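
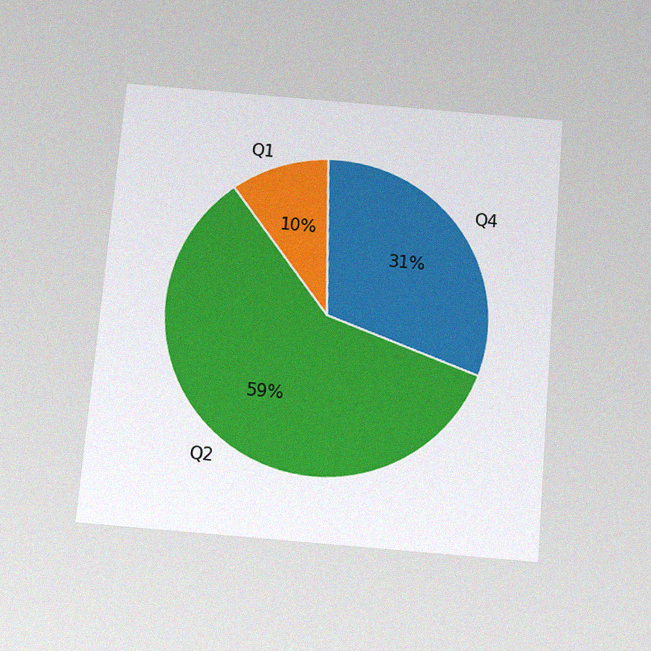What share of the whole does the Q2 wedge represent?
59%

The chart is tilted about 5° clockwise and viewed slightly from below, with some photo noise. The Q2 slice takes up 59% of the pie.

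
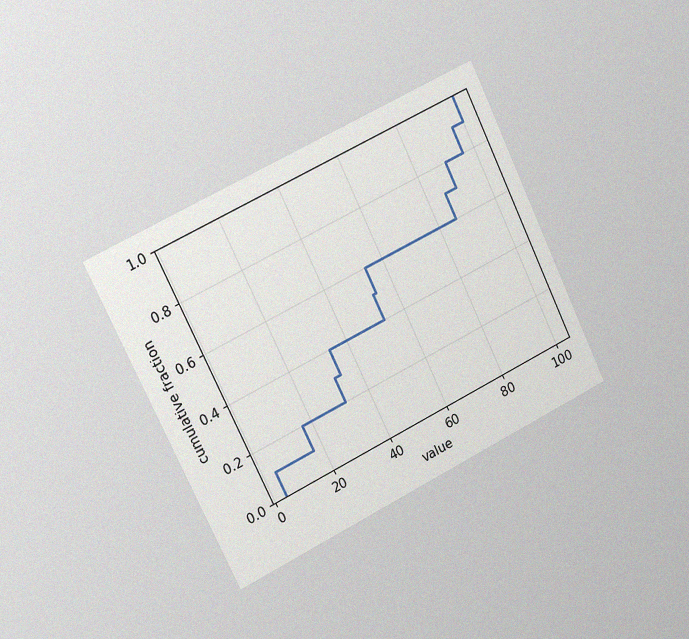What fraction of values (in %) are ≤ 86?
70%

The chart is tilted about 26° counter-clockwise and viewed slightly from the left, with some photo noise. At x=86 the ECDF step is at 70%.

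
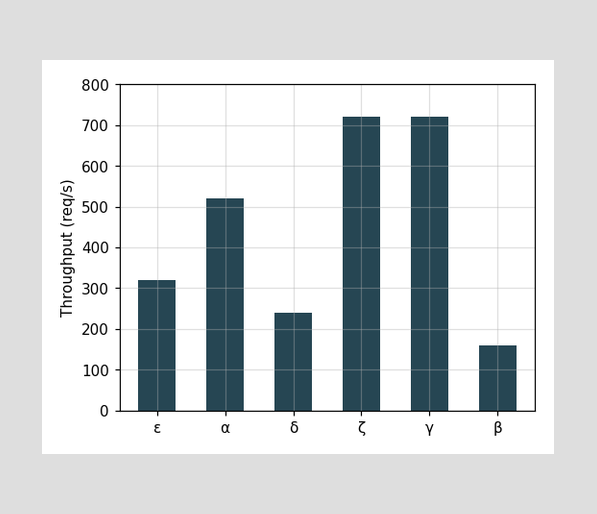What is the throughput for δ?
Reading along the chart's y-axis, the δ bar reaches 240req/s.

240req/s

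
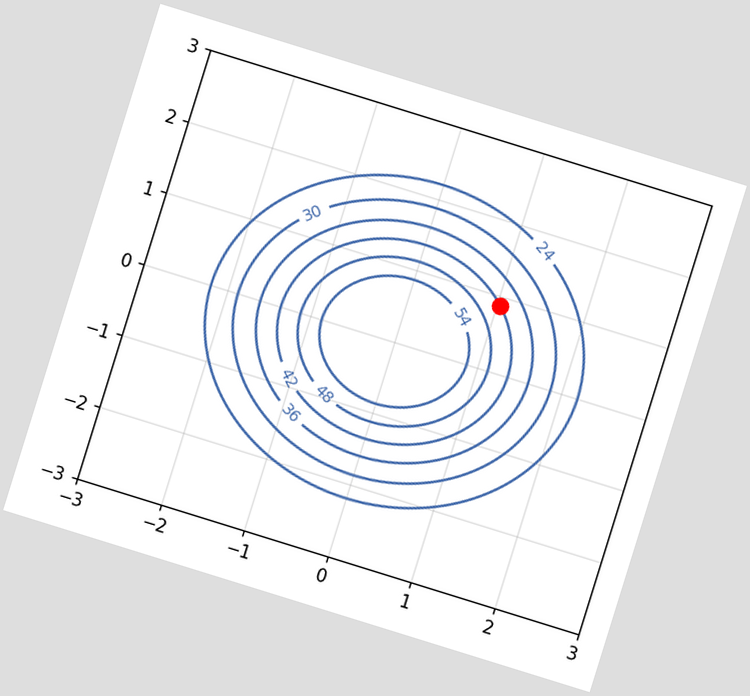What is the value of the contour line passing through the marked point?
42

The chart is tilted about 17° clockwise. The marked point sits on the contour labelled 42.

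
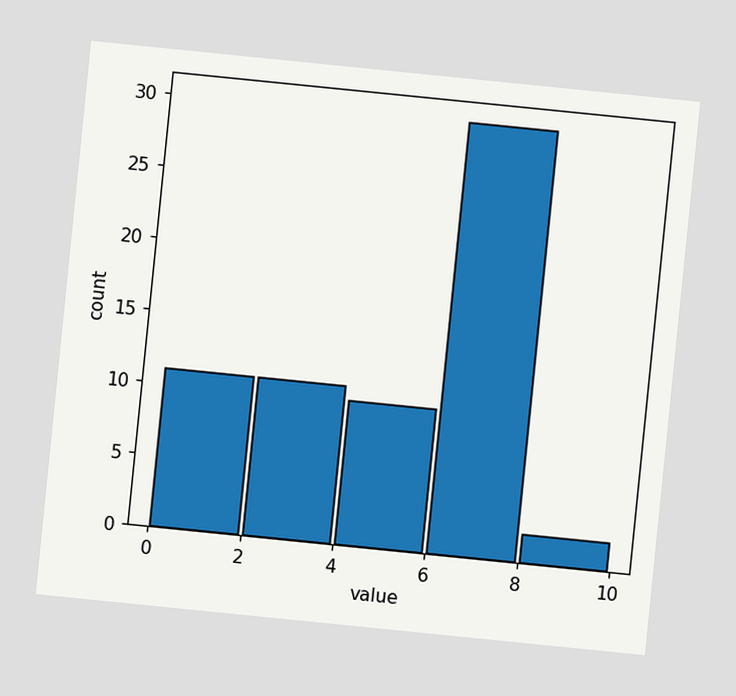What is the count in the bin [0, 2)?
11

The chart is tilted about 6° clockwise. The [0, 2) bin has height 11.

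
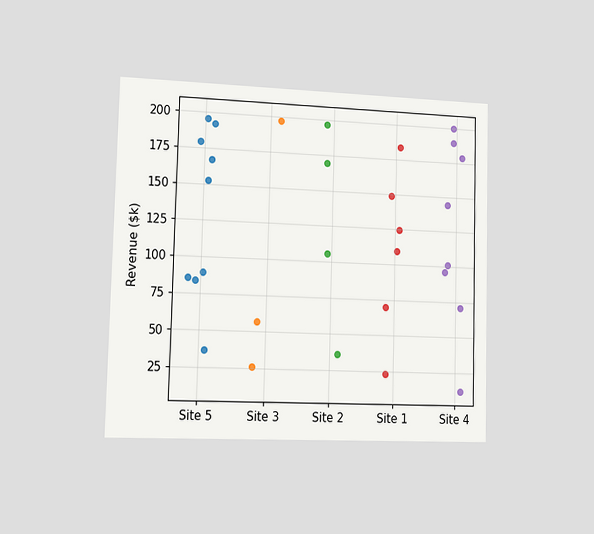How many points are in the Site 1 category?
6

The chart is viewed slightly from the left. Counting the markers in the Site 1 column gives 6.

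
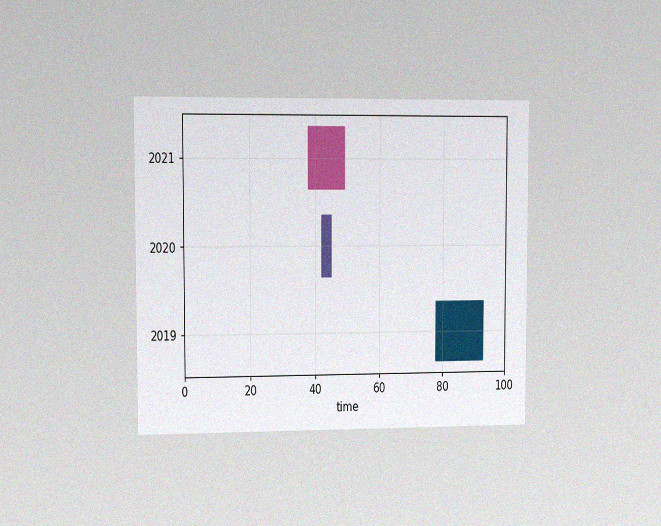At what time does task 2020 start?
42

The chart is viewed slightly from the left, with some photo noise. The 2020 bar begins at t=42.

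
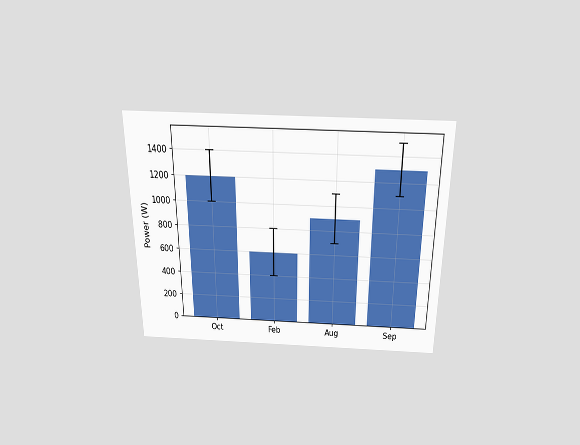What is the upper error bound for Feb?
The chart is viewed slightly from above. The Feb bar's upper whisker reaches 800W.

800W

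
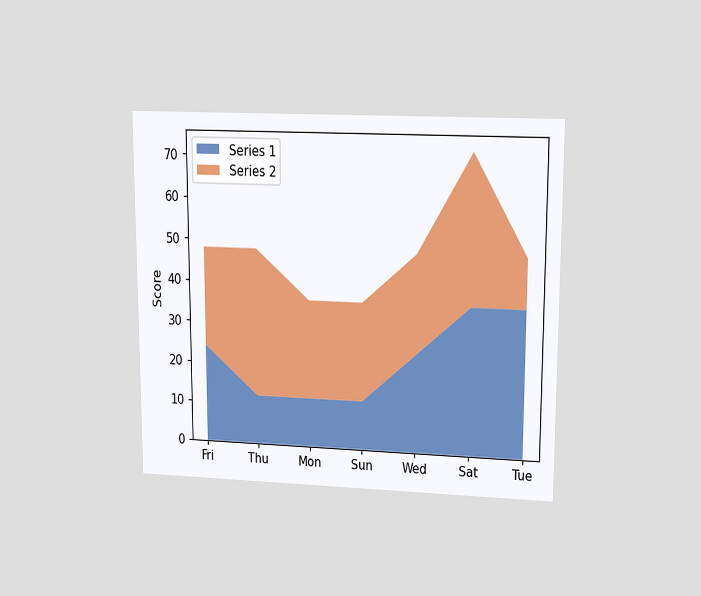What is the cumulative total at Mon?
36

The chart is viewed at a slight angle. The stacked total at Mon reaches 36.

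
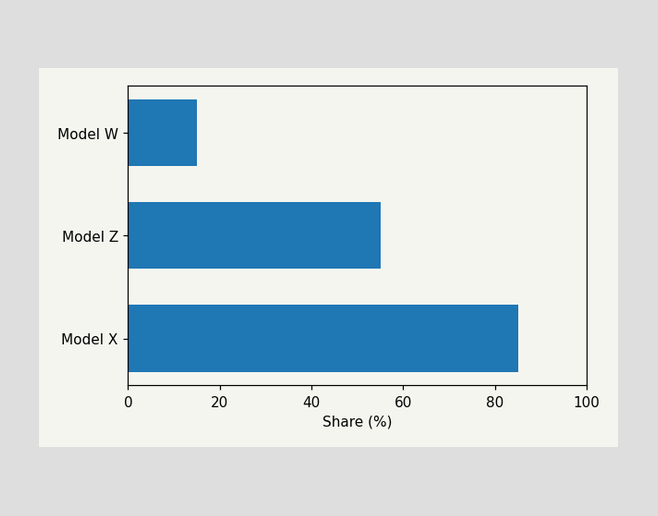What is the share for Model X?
85%

Reading along the chart's x-axis, the Model X bar reaches 85%.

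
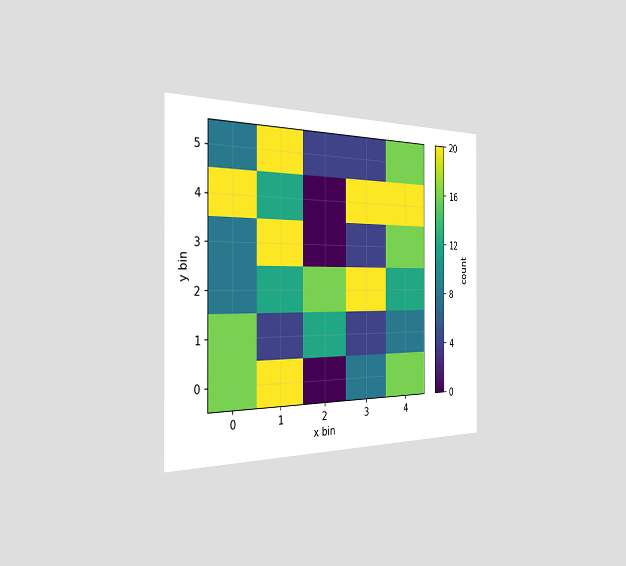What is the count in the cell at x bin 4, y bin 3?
16

The chart is viewed slightly from the left. Matching the cell (4, 3) against the colorbar gives 16.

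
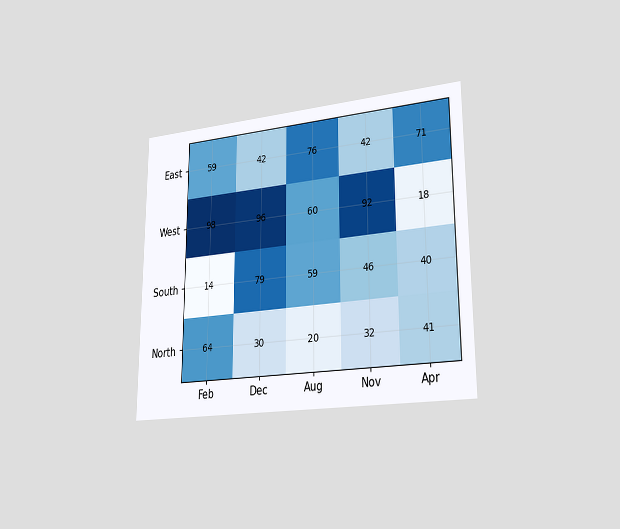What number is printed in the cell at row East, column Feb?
59

The chart is viewed slightly from the right. The (East, Feb) cell reads 59.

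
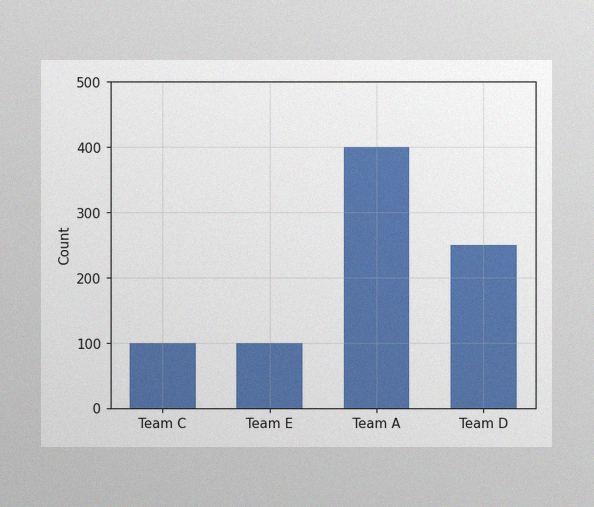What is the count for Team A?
400

The image has some photo noise and uneven lighting. Reading along the chart's y-axis, the Team A bar reaches 400.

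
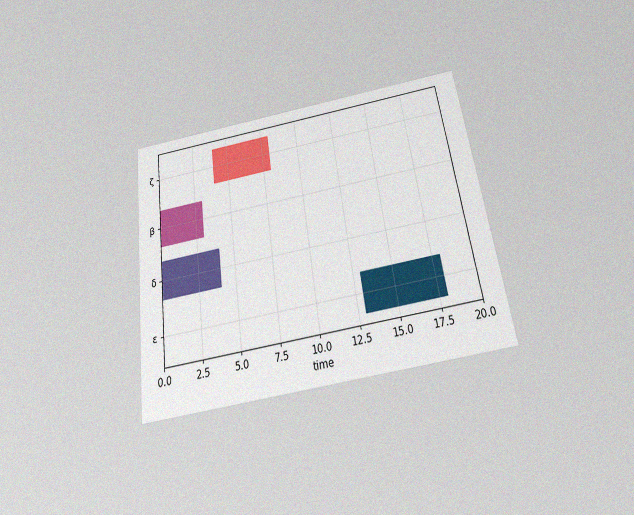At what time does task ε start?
13

The chart is tilted about 8° counter-clockwise and viewed slightly from below, with some photo noise. The ε bar begins at t=13.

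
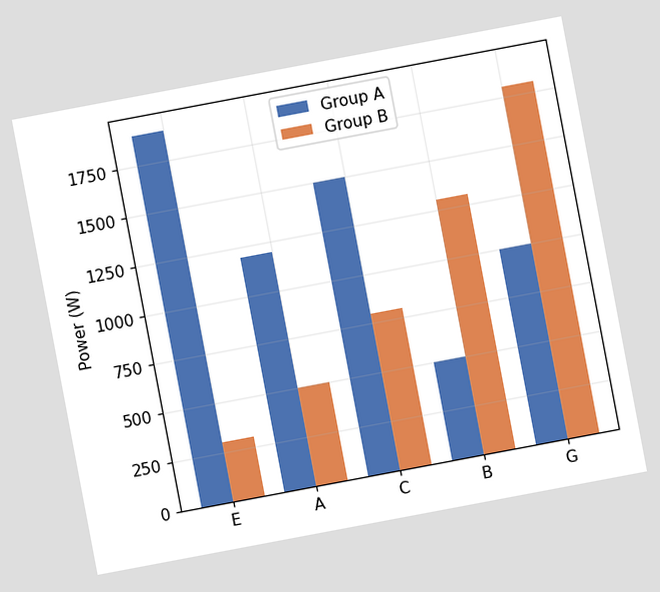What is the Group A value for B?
500W

The chart is tilted about 11° counter-clockwise. The Group A bar at B reaches 500W on the y-axis.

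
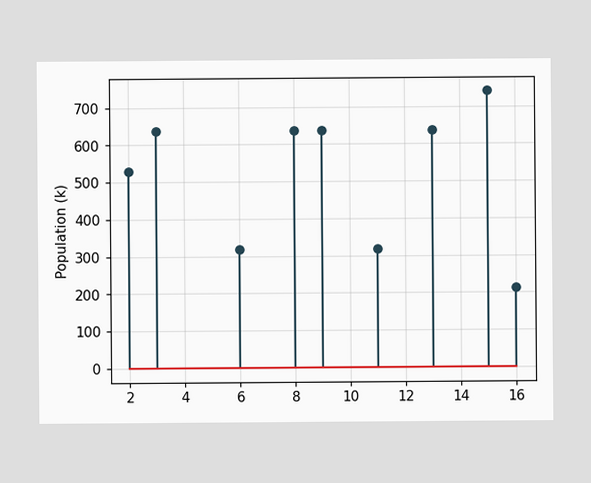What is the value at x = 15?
742k

The stem at x=15 reaches 742k.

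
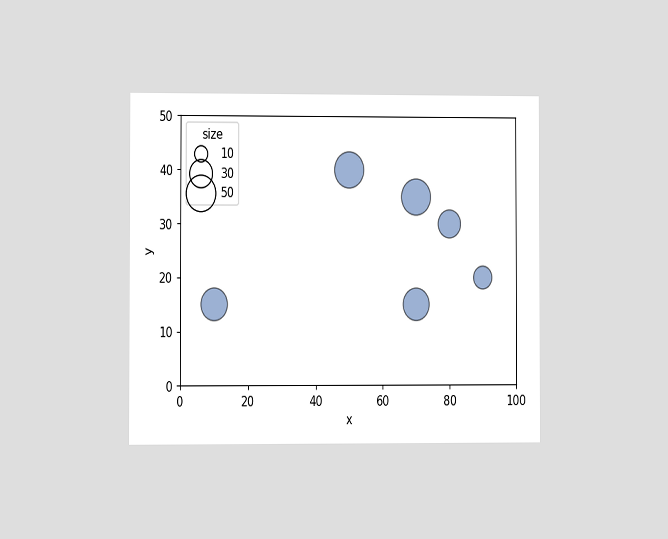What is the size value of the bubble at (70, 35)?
50

The chart is viewed at a slight angle. Matching the bubble at (70, 35) against the size legend gives 50.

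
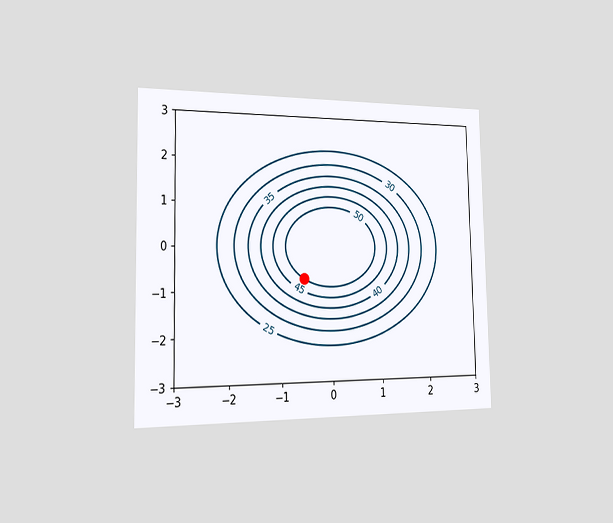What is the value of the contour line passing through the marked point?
The chart is viewed slightly from the left. The marked point sits on the contour labelled 50.

50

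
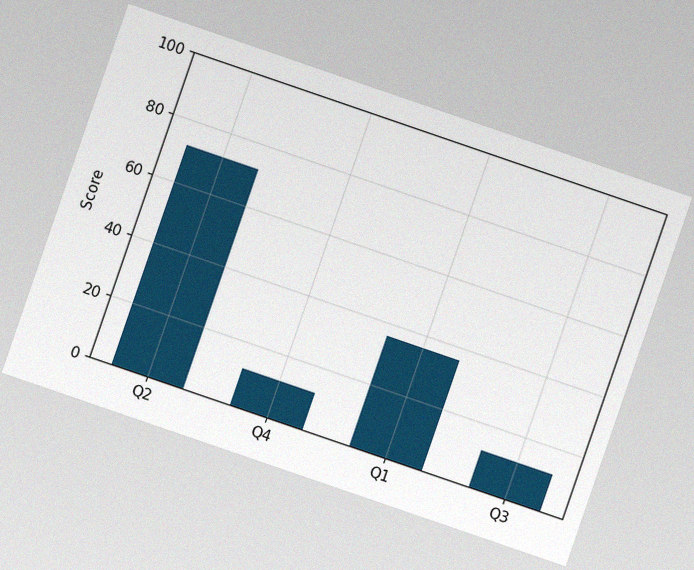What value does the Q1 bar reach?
The chart is tilted about 19° clockwise, with some photo noise. Reading along the chart's y-axis, the Q1 bar reaches 36.

36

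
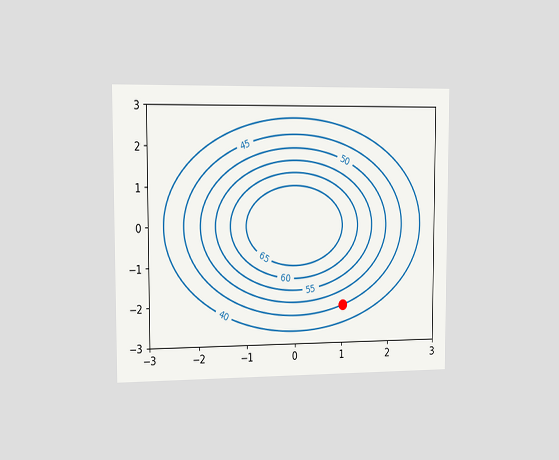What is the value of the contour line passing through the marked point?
The chart is viewed slightly from the left. The marked point sits on the contour labelled 45.

45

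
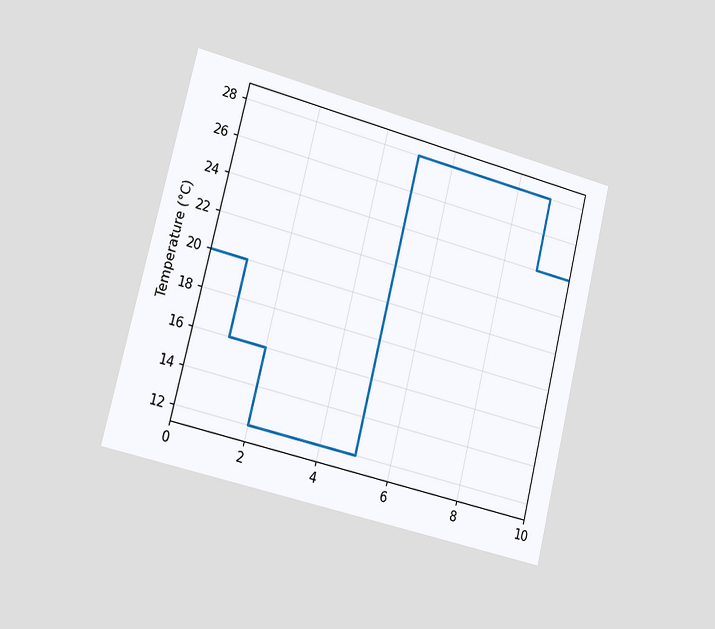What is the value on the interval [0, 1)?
20°C

The chart is tilted about 14° clockwise and viewed slightly from the left. On [0, 1) the step sits at 20°C.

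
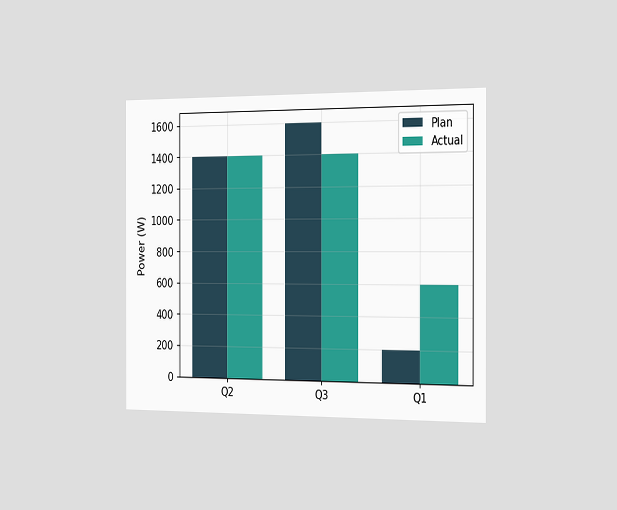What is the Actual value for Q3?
The chart is viewed slightly from the right. The Actual bar at Q3 reaches 1400W on the y-axis.

1400W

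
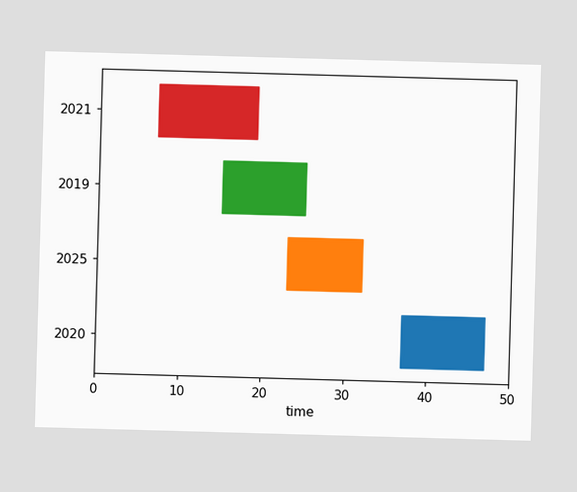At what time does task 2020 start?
37

The 2020 bar begins at t=37.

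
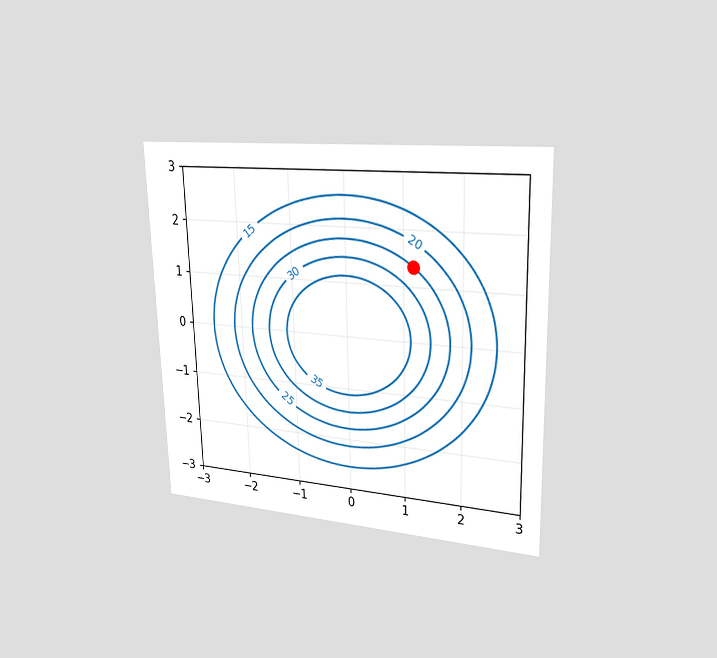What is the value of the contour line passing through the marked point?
The chart is viewed slightly from the right. The marked point sits on the contour labelled 25.

25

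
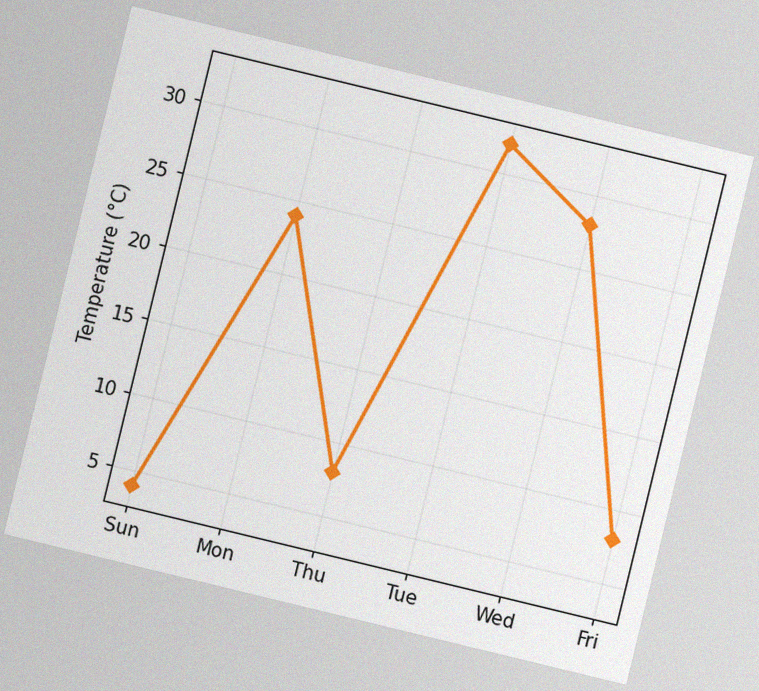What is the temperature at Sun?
The chart is tilted about 14° clockwise, with some photo noise. At Sun, the line is at 4°C.

4°C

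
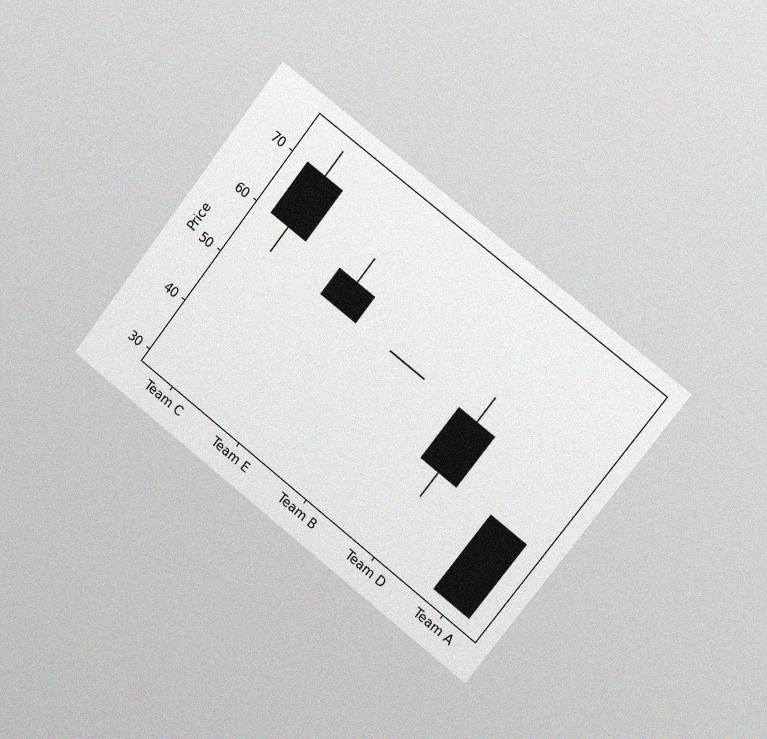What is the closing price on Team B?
55

The chart is tilted about 38° clockwise and viewed slightly from the right, with some photo noise. The Team B candle closes at 55.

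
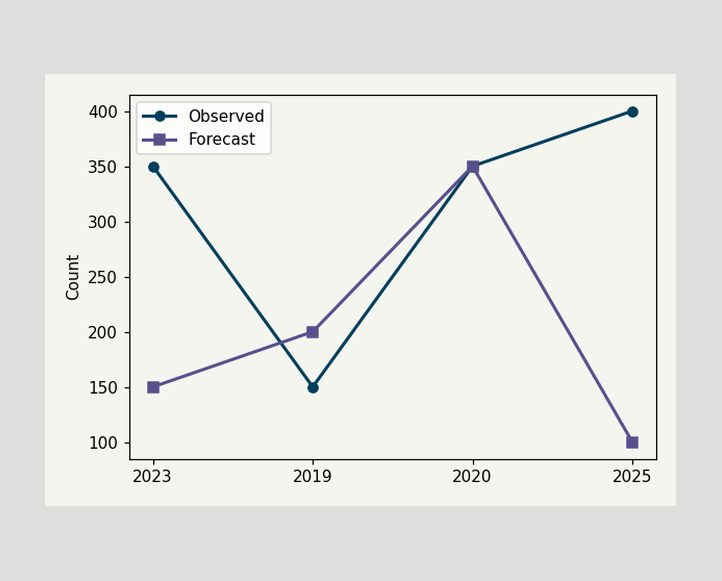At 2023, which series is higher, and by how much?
Observed, by 200

At 2023, Observed sits above the other line by 200.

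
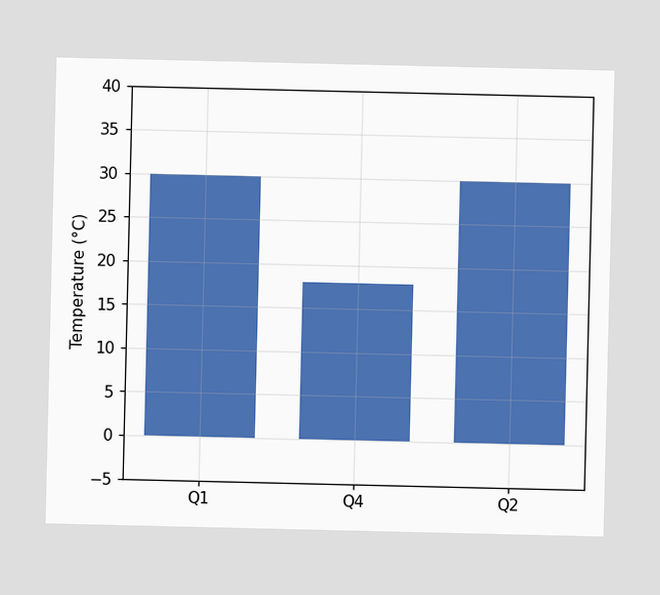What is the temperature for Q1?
Reading along the chart's y-axis, the Q1 bar reaches 30°C.

30°C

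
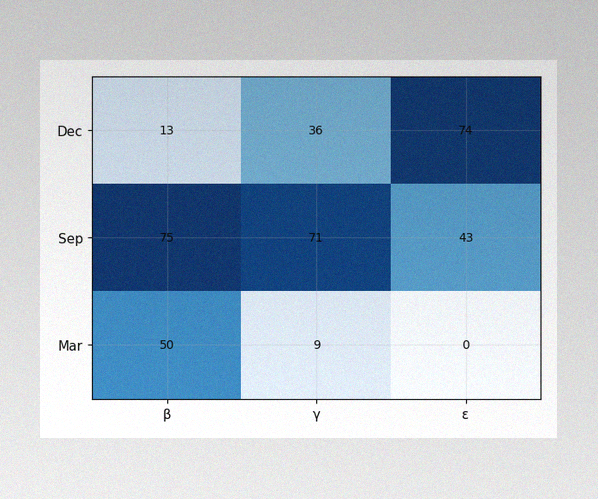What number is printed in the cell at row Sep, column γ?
The image has some photo noise and uneven lighting. The (Sep, γ) cell reads 71.

71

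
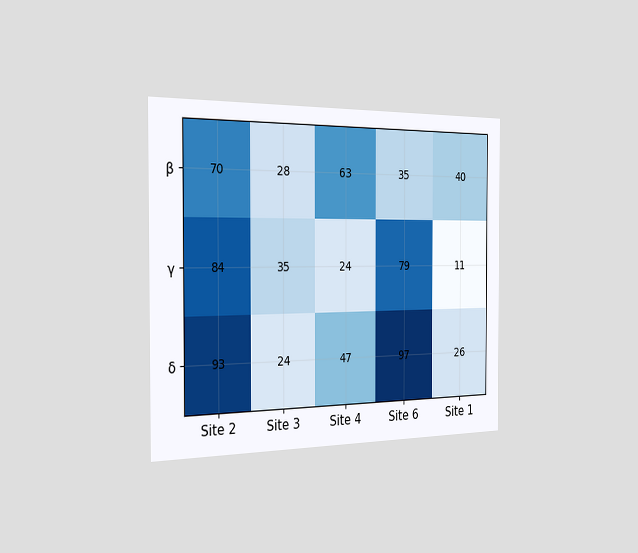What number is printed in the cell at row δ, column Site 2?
93

The chart is viewed slightly from the left. The (δ, Site 2) cell reads 93.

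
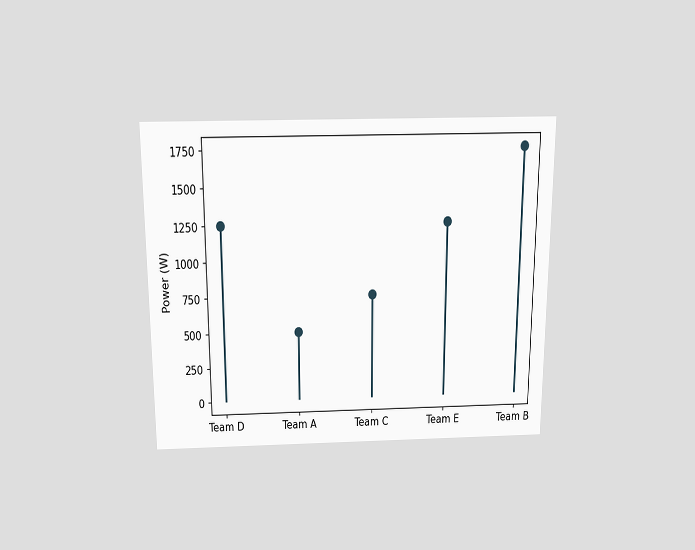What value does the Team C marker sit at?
750W

The chart is viewed slightly from above. The Team C marker sits at 750W.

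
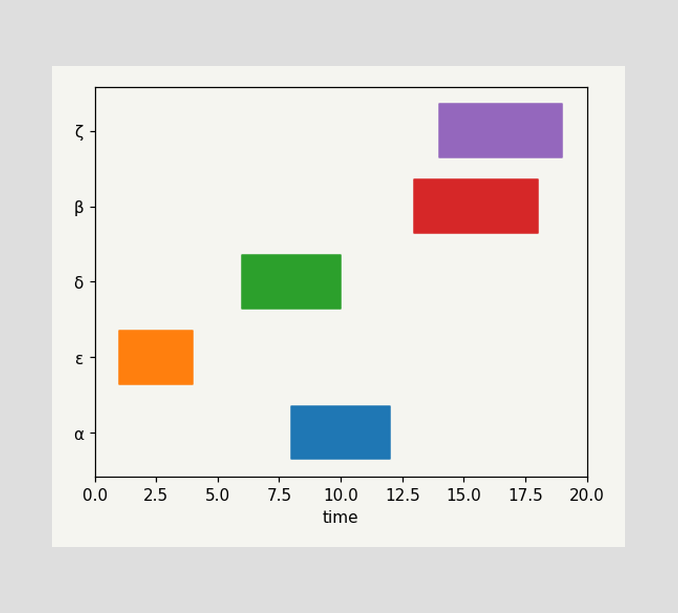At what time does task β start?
The β bar begins at t=13.

13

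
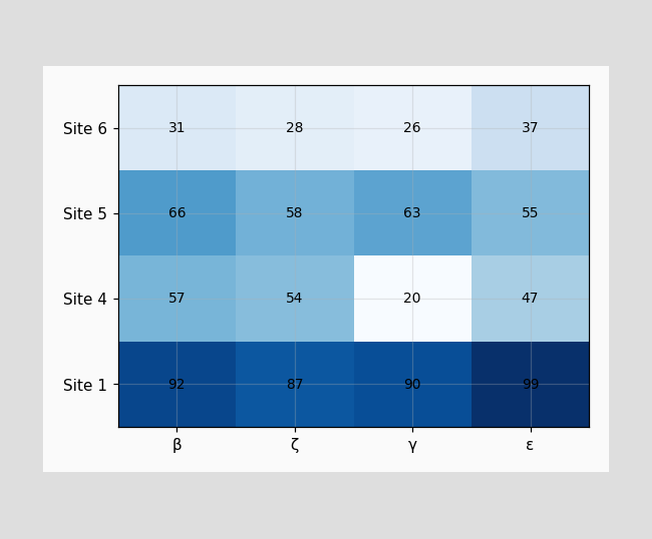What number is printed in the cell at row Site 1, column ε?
The (Site 1, ε) cell reads 99.

99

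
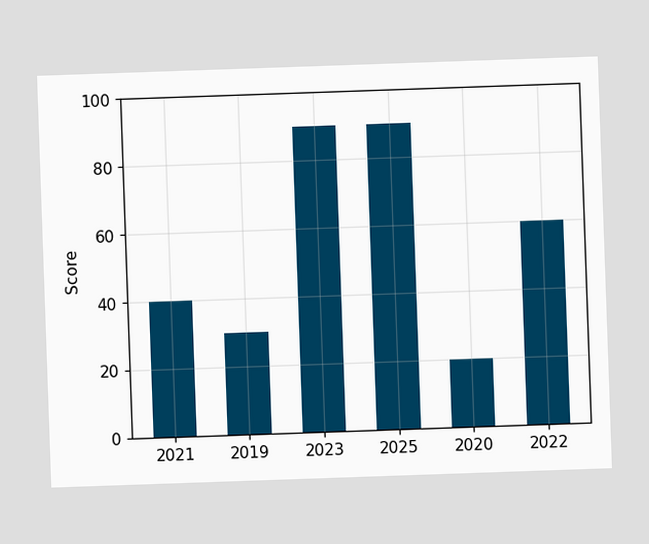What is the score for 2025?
90

Reading along the chart's y-axis, the 2025 bar reaches 90.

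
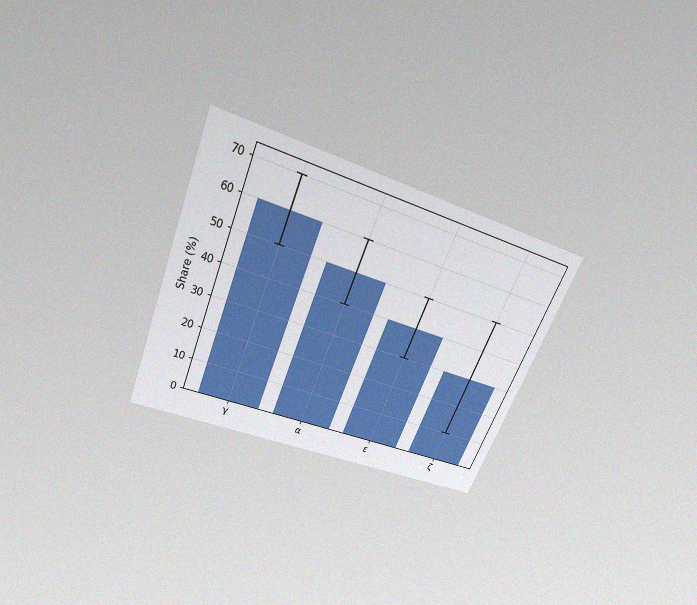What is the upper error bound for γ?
70%

The chart is tilted about 22° clockwise and viewed slightly from above, with some photo noise. The γ bar's upper whisker reaches 70%.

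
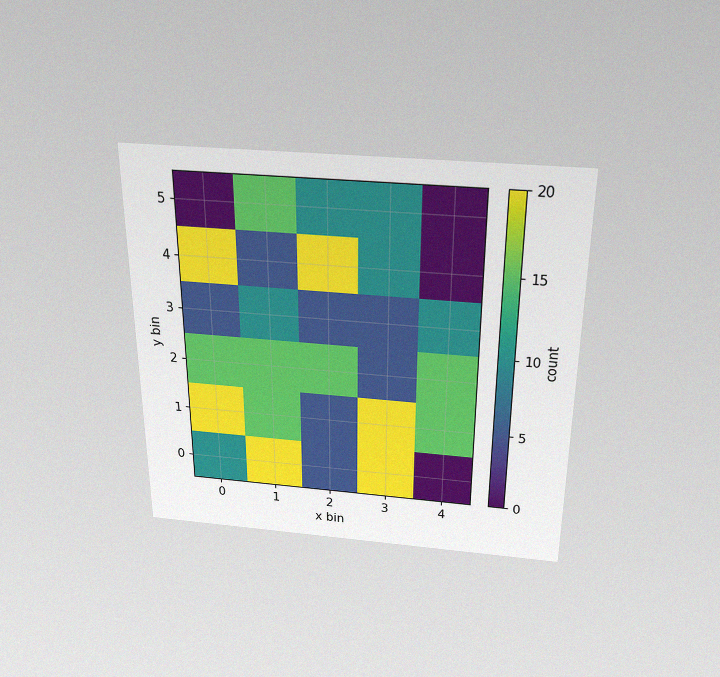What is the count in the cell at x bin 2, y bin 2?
15

The chart is viewed slightly from above, with some photo noise. Matching the cell (2, 2) against the colorbar gives 15.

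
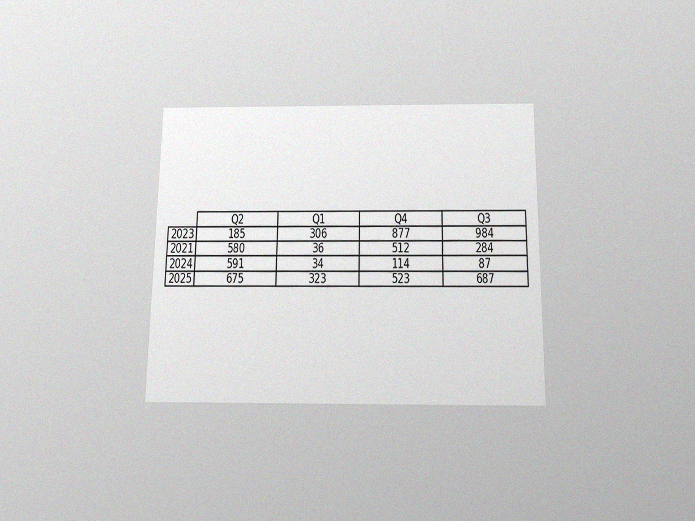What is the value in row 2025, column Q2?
The chart is viewed slightly from below, with some photo noise. The (2025, Q2) cell reads 675.

675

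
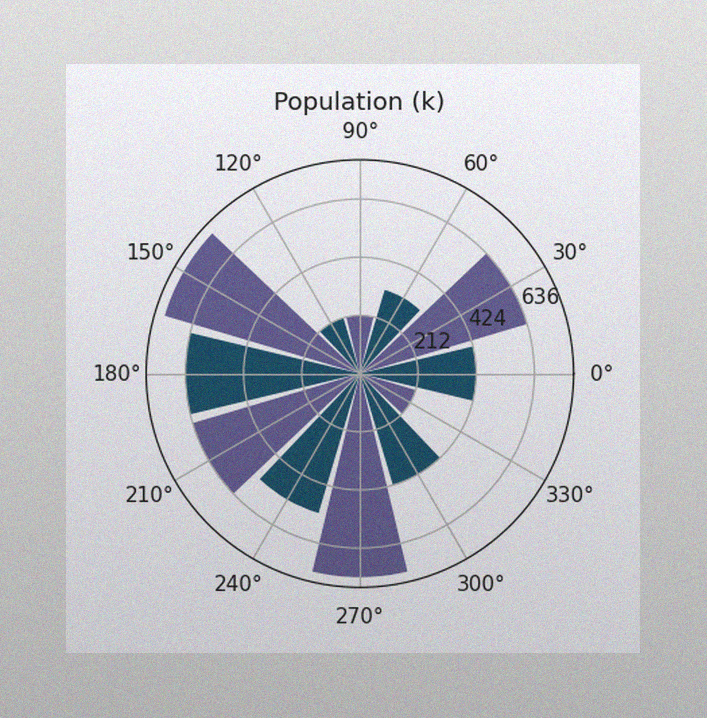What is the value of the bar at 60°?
The image has some photo noise and uneven lighting. The bar at 60° reaches 318k on the radial axis.

318k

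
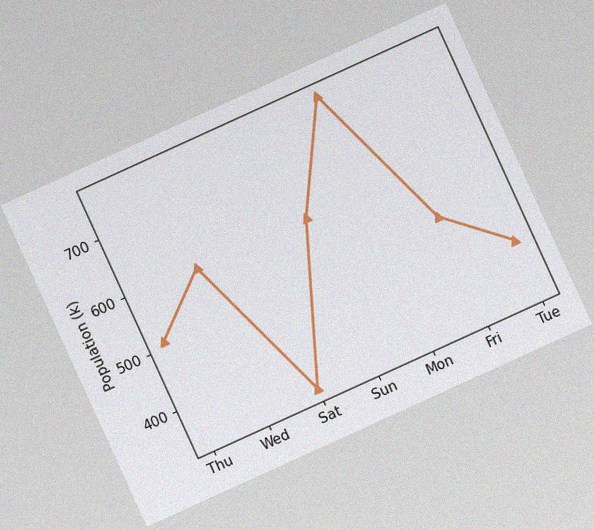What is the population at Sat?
The chart is tilted about 24° counter-clockwise, with some photo noise. At Sat, the line is at 340k.

340k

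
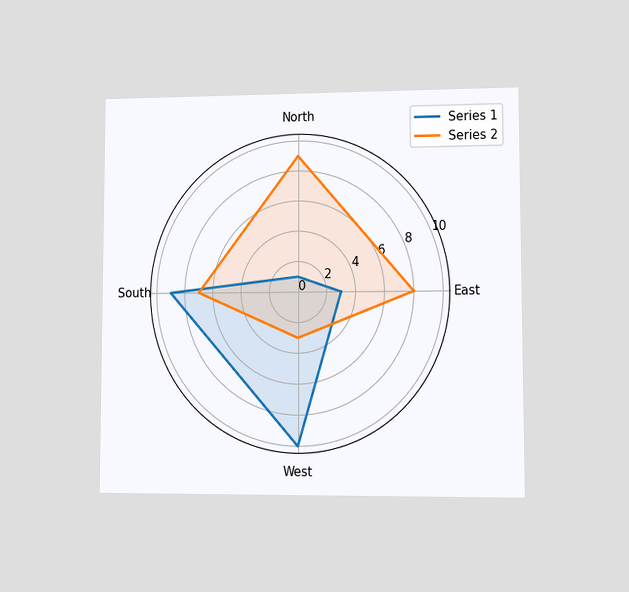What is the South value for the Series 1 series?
The chart is viewed at a slight angle. On the South axis, Series 1 reaches 9.

9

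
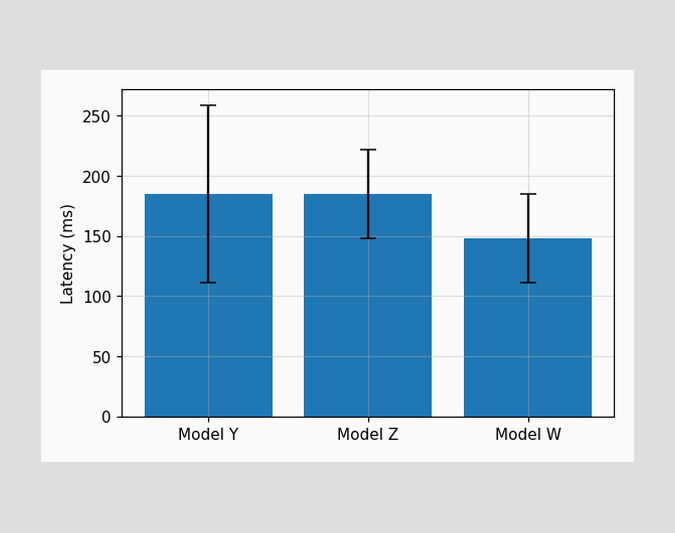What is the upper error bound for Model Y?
259ms

The Model Y bar's upper whisker reaches 259ms.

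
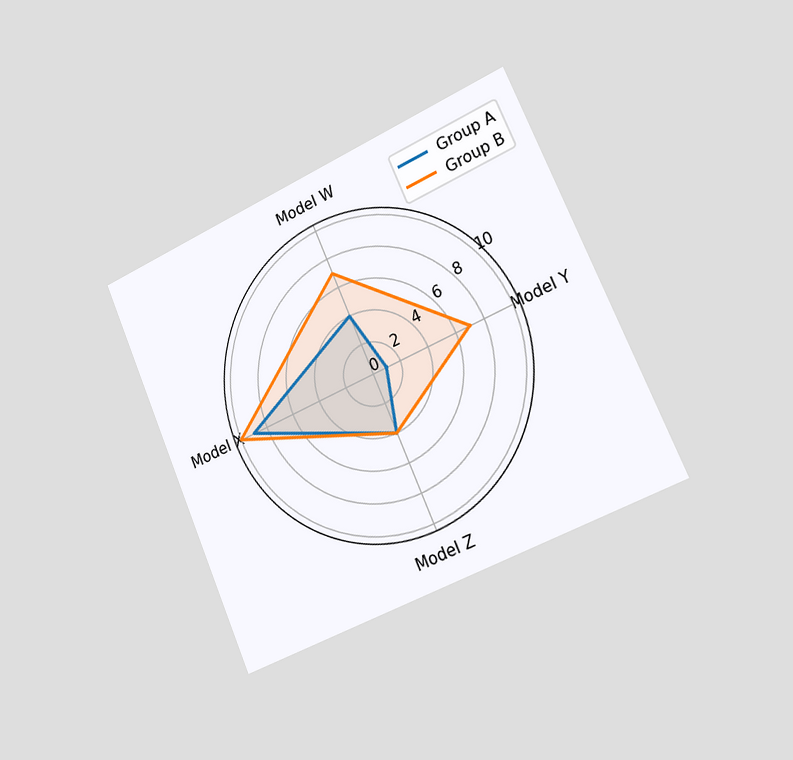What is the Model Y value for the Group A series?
The chart is tilted about 24° counter-clockwise and viewed slightly from the right. On the Model Y axis, Group A reaches 1.

1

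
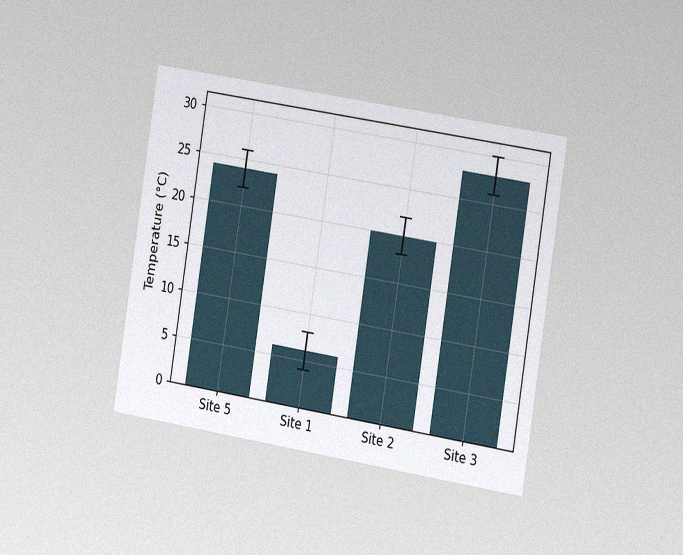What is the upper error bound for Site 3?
The chart is tilted about 9° clockwise and viewed slightly from the right, with some photo noise. The Site 3 bar's upper whisker reaches 30°C.

30°C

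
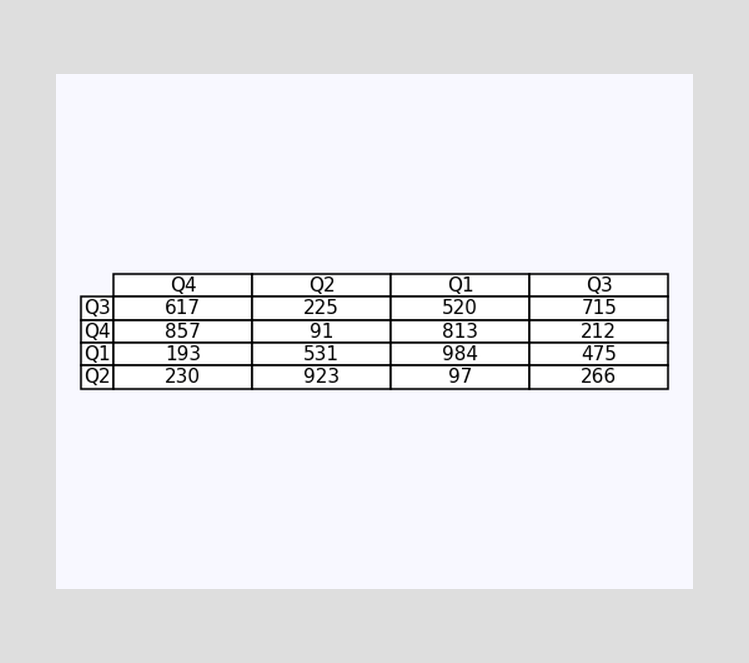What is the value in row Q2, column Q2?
The (Q2, Q2) cell reads 923.

923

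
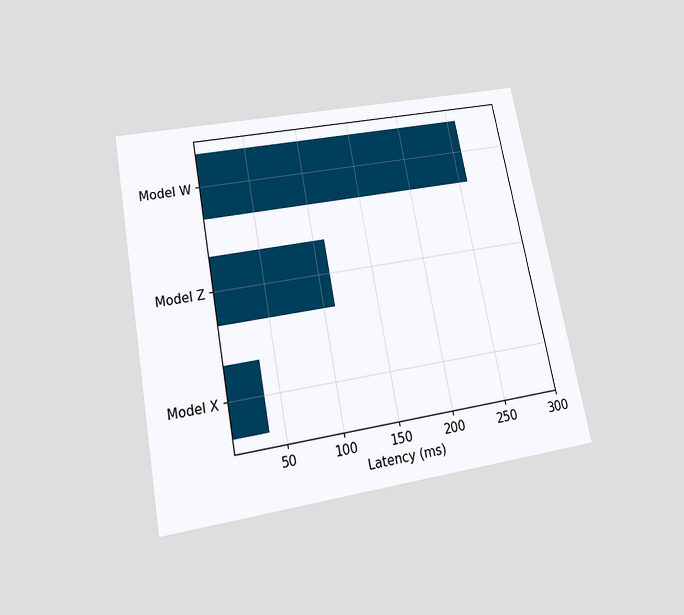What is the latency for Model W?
259ms

The chart is tilted about 11° counter-clockwise and viewed slightly from below. Reading along the chart's x-axis, the Model W bar reaches 259ms.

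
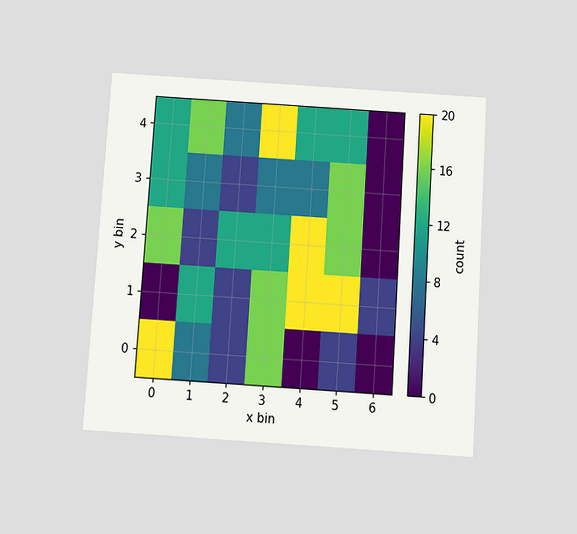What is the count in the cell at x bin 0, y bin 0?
20

The chart is tilted about 4° clockwise and viewed slightly from below. Matching the cell (0, 0) against the colorbar gives 20.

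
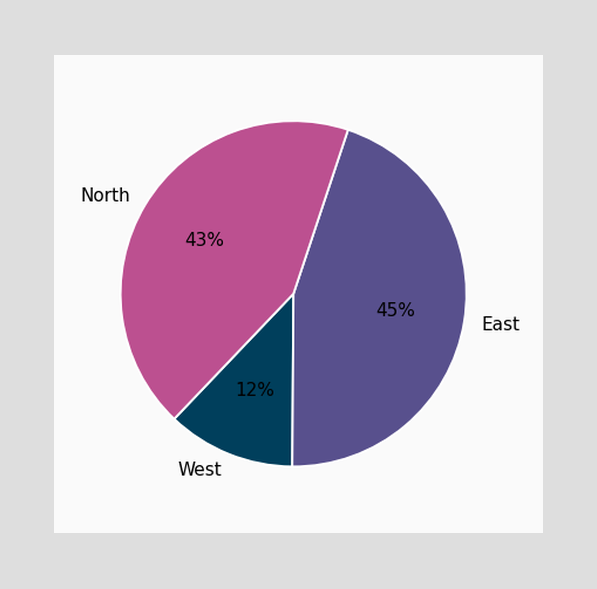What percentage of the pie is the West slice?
12%

The West slice takes up 12% of the pie.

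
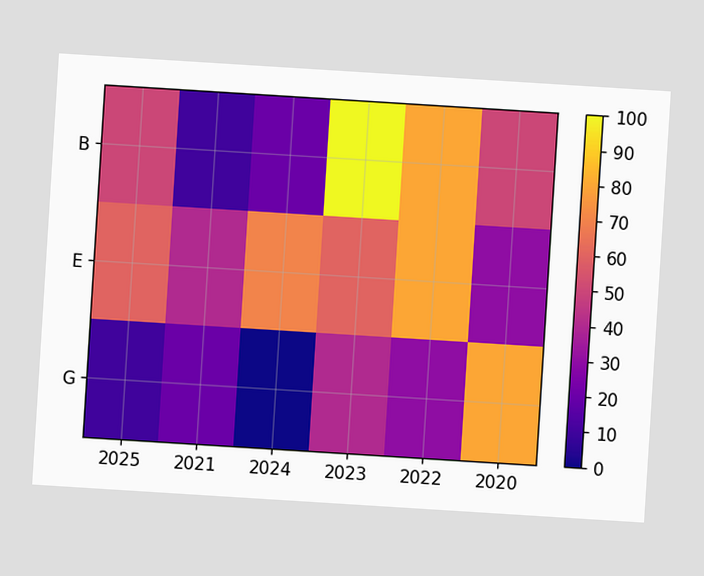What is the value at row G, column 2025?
The chart is tilted about 4° clockwise. Matching cell (G, 2025) against the colorbar gives 10.

10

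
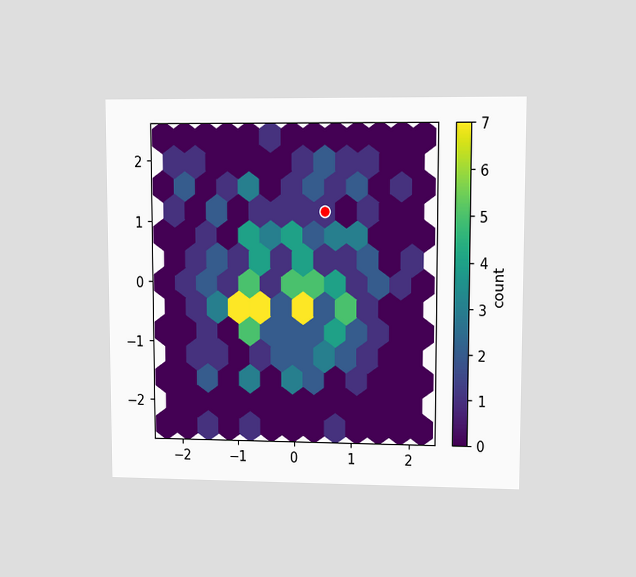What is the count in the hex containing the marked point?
The chart is viewed at a slight angle. The marked hex reads 1 on the colorbar.

1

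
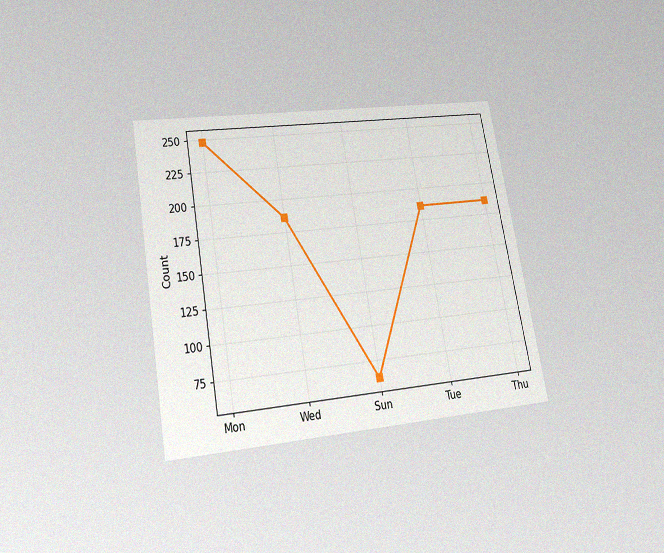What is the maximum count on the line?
248

The chart is tilted about 10° counter-clockwise and viewed slightly from below, with some photo noise. The highest point is at Mon, and reading across to the y-axis gives 248.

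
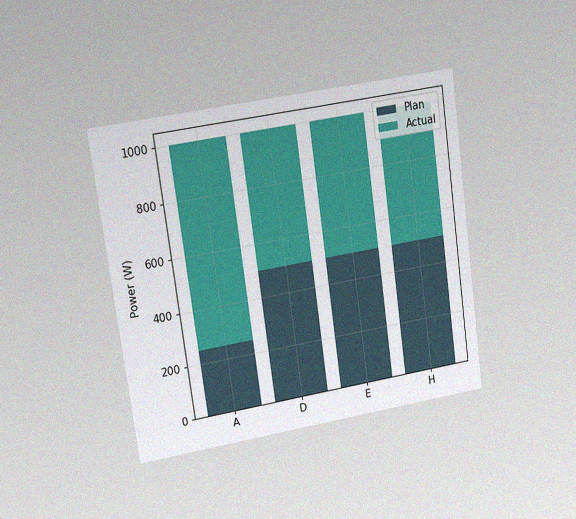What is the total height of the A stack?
1000W

The chart is tilted about 8° counter-clockwise and viewed at a slight angle, with some photo noise. The A stack's top reaches 1000W on the y-axis.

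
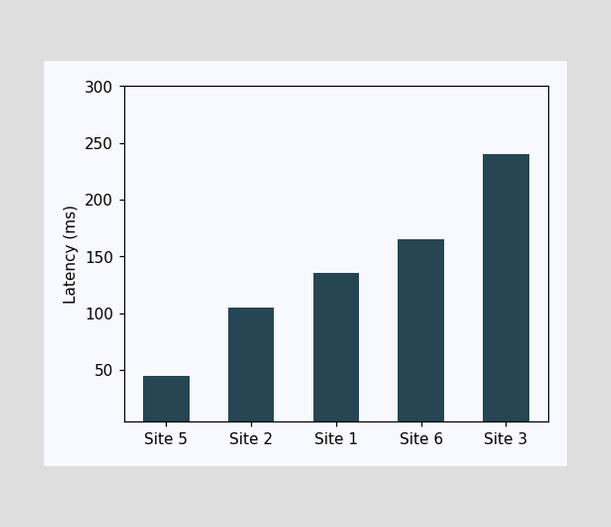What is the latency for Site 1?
135ms

Reading along the chart's y-axis, the Site 1 bar reaches 135ms.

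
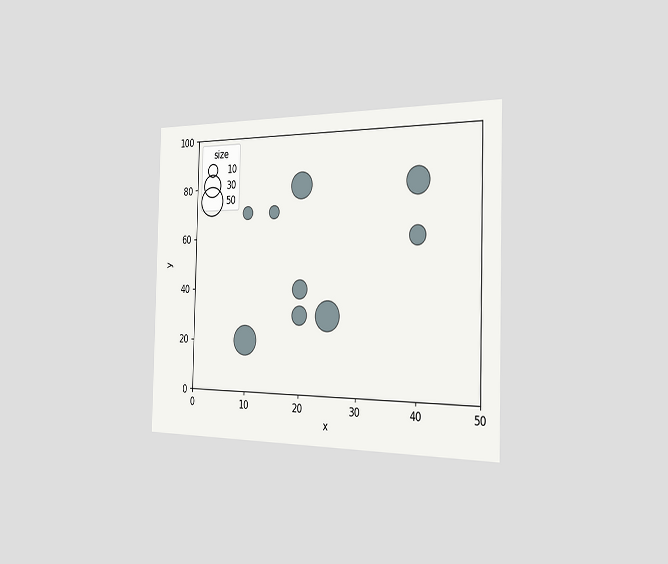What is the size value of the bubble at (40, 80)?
40

The chart is viewed slightly from the right. Matching the bubble at (40, 80) against the size legend gives 40.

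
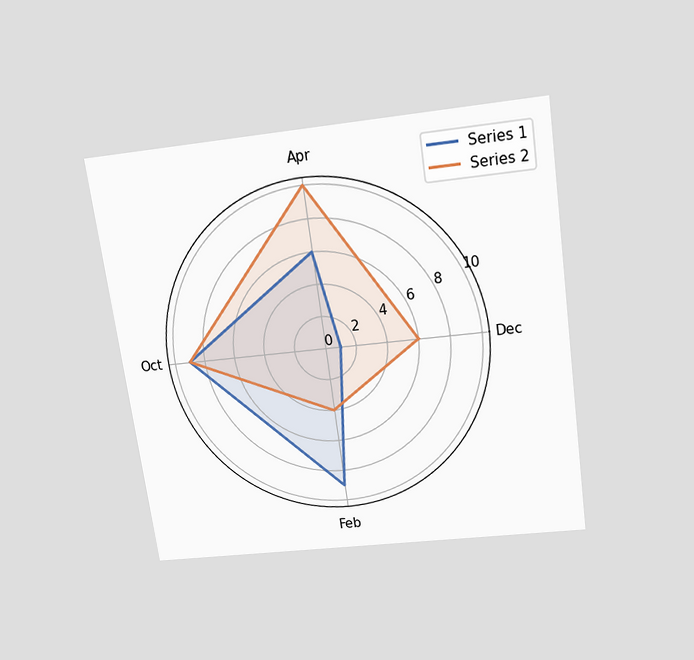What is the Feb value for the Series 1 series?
9

The chart is tilted about 8° counter-clockwise and viewed slightly from above. On the Feb axis, Series 1 reaches 9.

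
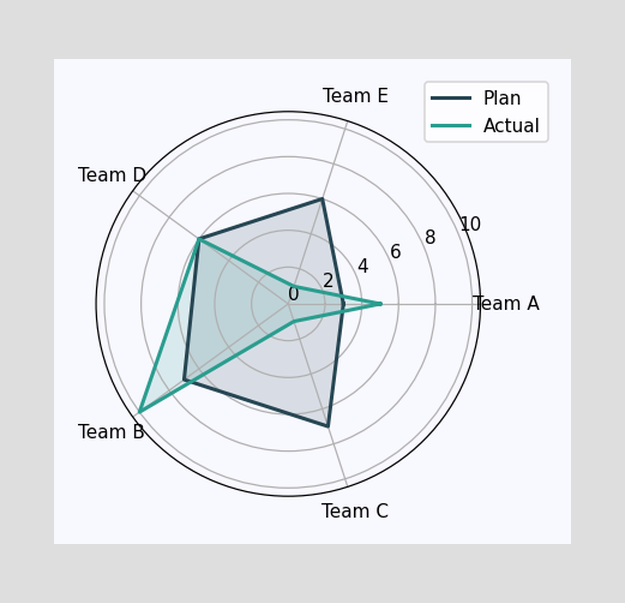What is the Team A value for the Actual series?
5

On the Team A axis, Actual reaches 5.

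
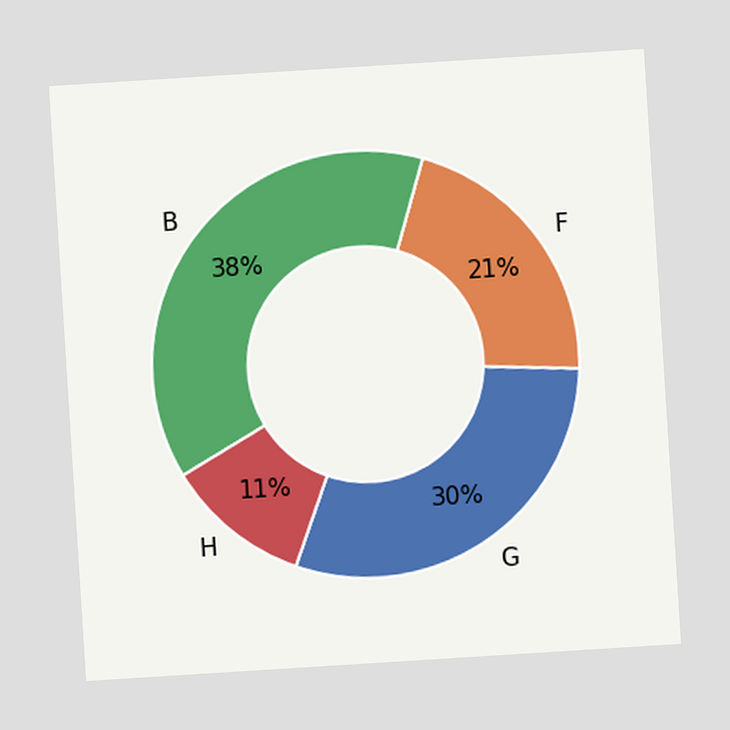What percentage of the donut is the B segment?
38%

The chart is tilted about 4° counter-clockwise. The B segment takes up 38% of the ring.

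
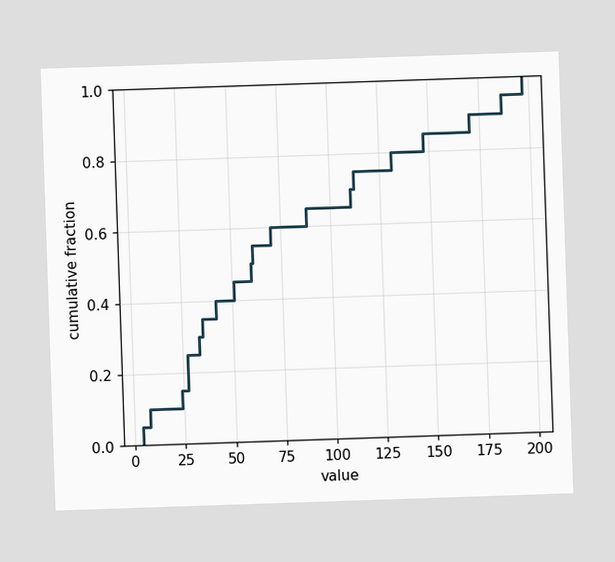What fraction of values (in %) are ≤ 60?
At x=60 the ECDF step is at 50%.

50%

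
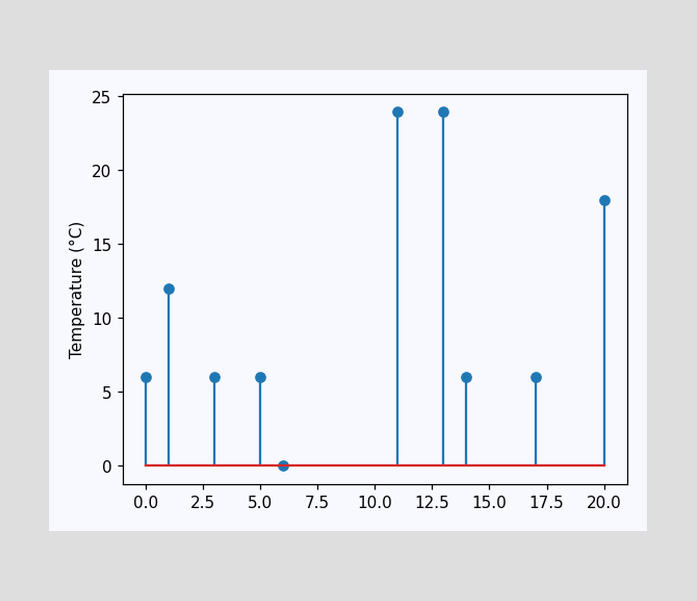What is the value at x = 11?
24°C

The stem at x=11 reaches 24°C.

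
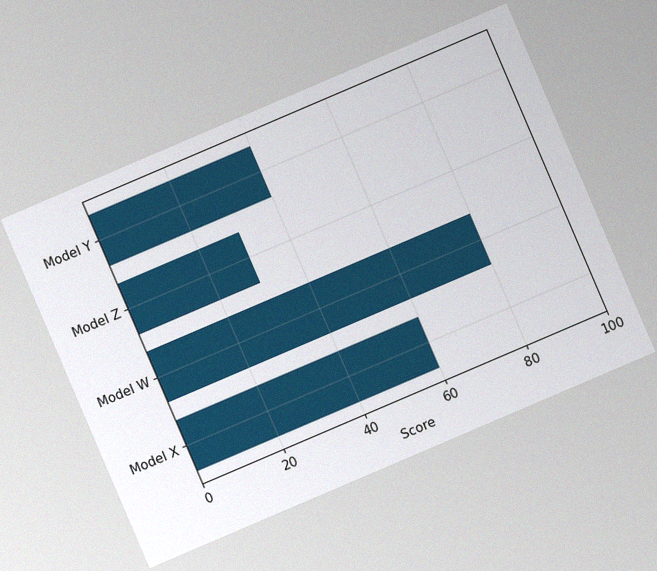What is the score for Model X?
60

The chart is tilted about 23° counter-clockwise, with some photo noise. Reading along the chart's x-axis, the Model X bar reaches 60.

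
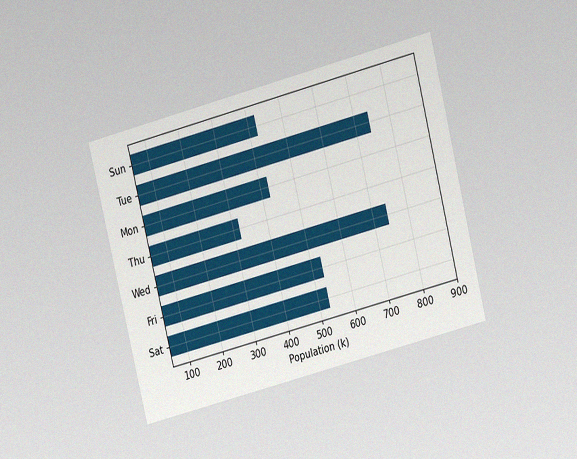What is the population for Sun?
The chart is tilted about 14° counter-clockwise and viewed at a slight angle, with some photo noise. Reading along the chart's x-axis, the Sun bar reaches 424k.

424k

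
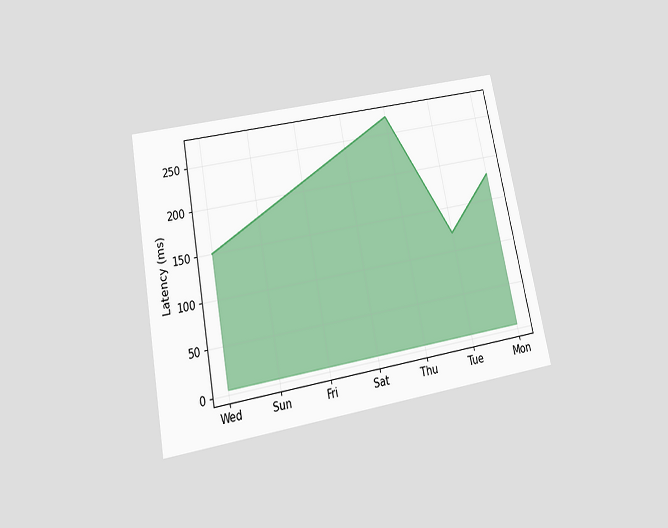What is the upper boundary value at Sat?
240ms

The chart is tilted about 11° counter-clockwise and viewed slightly from below. At Sat the upper boundary is at 240ms.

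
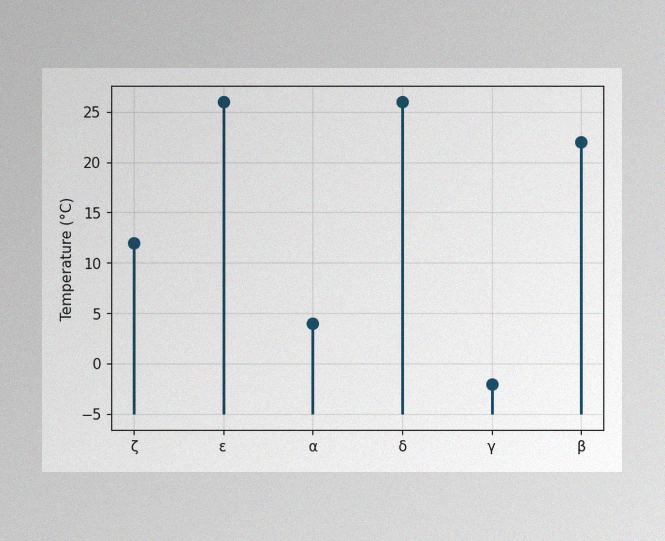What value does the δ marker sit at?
26°C

The image has some photo noise and uneven lighting. The δ marker sits at 26°C.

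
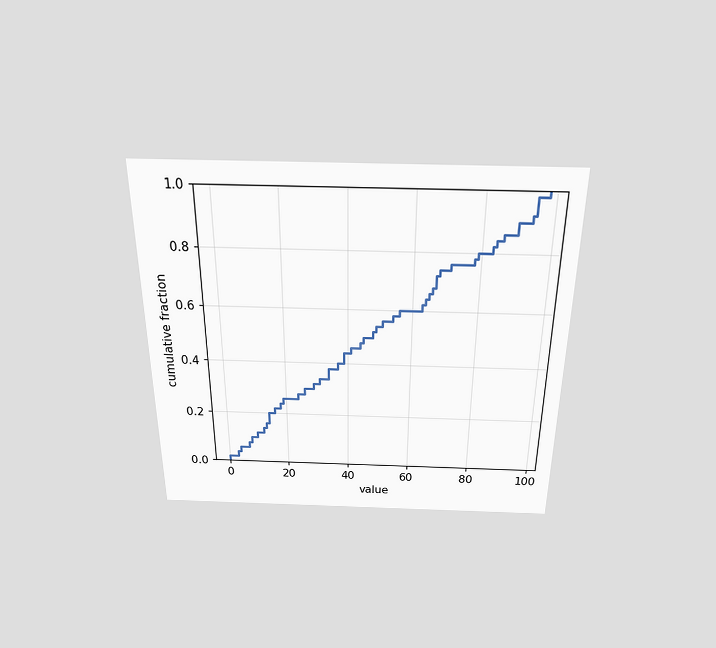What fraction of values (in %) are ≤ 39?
The chart is viewed slightly from above. At x=39 the ECDF step is at 44%.

44%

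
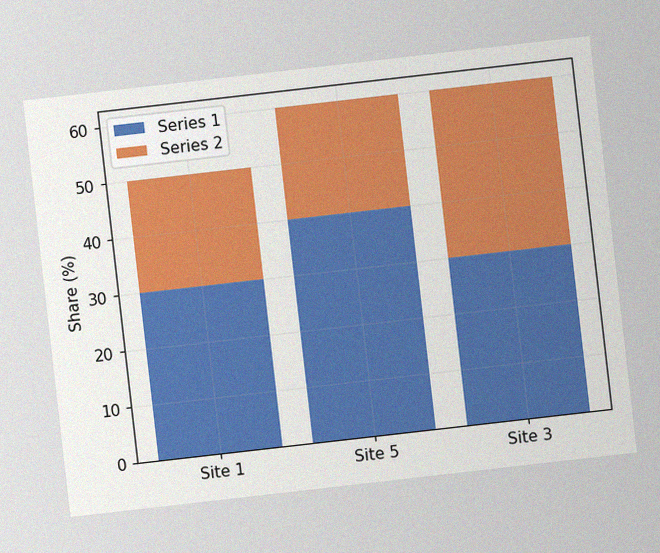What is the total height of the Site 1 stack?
50%

The chart is tilted about 7° counter-clockwise, with some photo noise. The Site 1 stack's top reaches 50% on the y-axis.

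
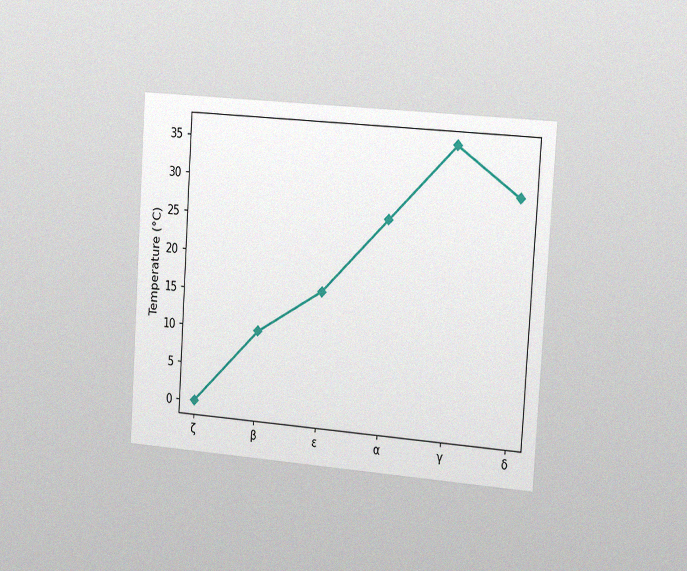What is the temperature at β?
10°C

The chart is tilted about 4° clockwise and viewed slightly from the right, with some photo noise. At β, the line is at 10°C.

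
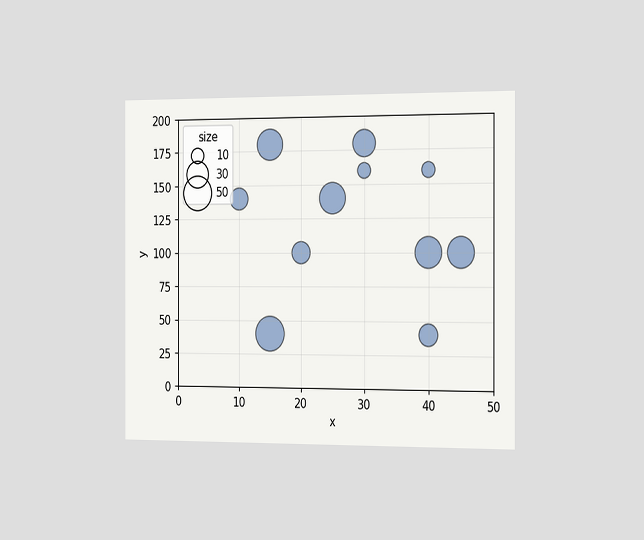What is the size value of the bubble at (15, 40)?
50

The chart is viewed slightly from the right. Matching the bubble at (15, 40) against the size legend gives 50.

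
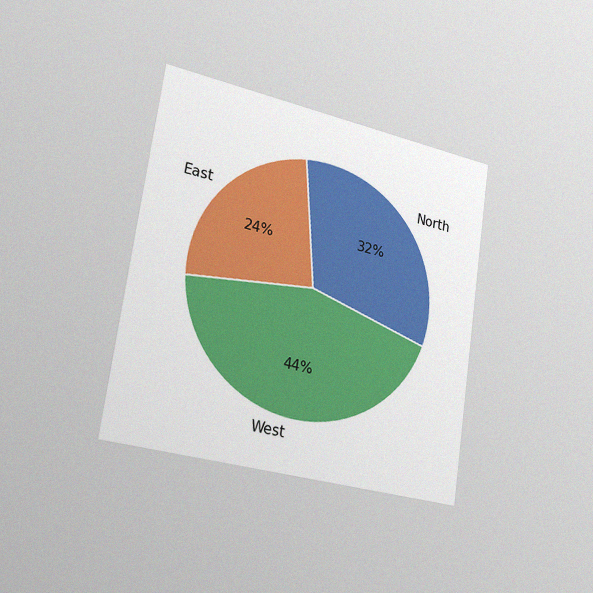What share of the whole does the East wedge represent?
24%

The chart is tilted about 8° clockwise and viewed slightly from the left, with some photo noise. The East slice takes up 24% of the pie.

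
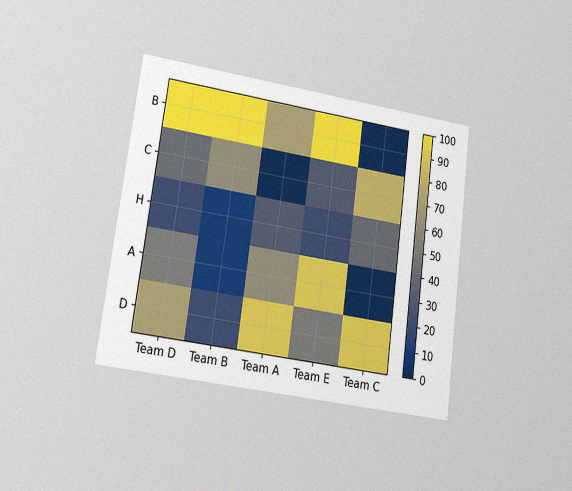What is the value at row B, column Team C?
0

The chart is tilted about 8° clockwise and viewed at a slight angle, with some photo noise. Matching cell (B, Team C) against the colorbar gives 0.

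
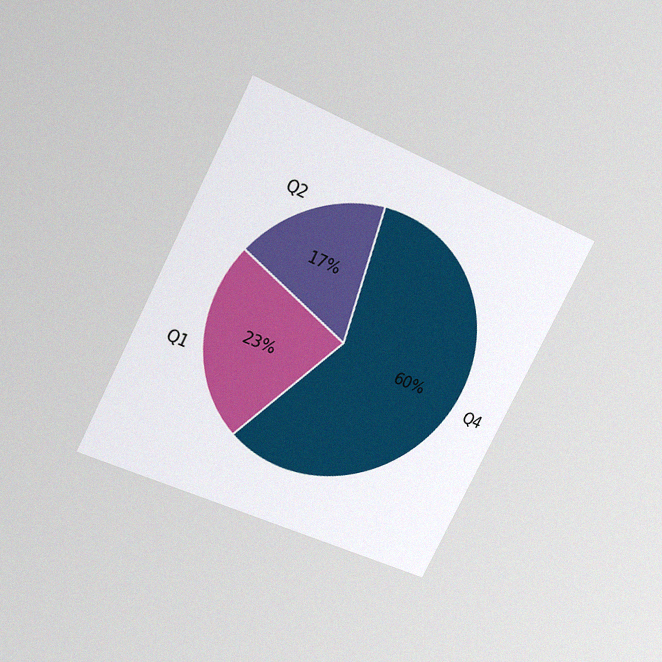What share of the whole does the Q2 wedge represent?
The chart is tilted about 27° clockwise and viewed at a slight angle, with some photo noise. The Q2 slice takes up 17% of the pie.

17%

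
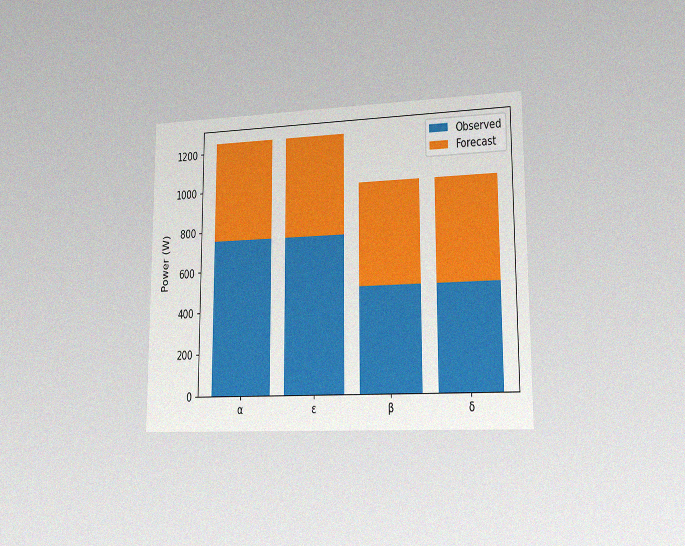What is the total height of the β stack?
The chart is viewed slightly from the right, with some photo noise. The β stack's top reaches 1000W on the y-axis.

1000W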